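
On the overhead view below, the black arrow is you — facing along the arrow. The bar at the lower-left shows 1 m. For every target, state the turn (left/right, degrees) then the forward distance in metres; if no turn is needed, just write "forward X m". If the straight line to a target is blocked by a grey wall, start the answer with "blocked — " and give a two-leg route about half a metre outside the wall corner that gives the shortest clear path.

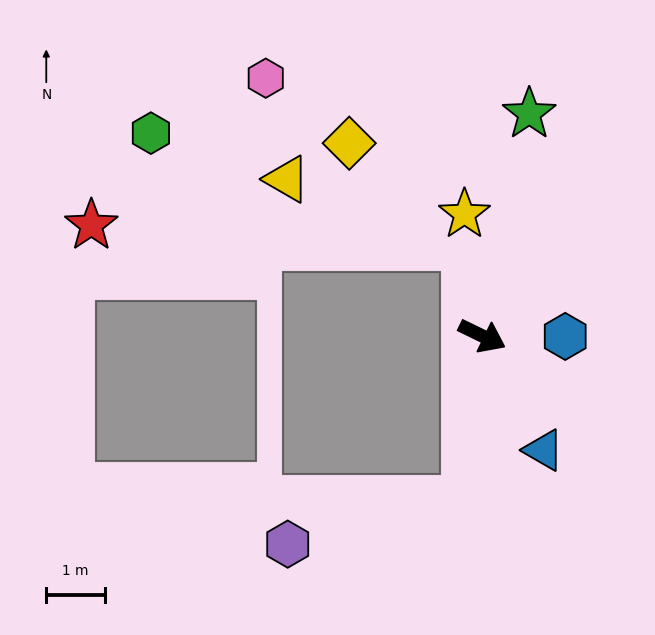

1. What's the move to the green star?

turn left 104°, forward 3.9 m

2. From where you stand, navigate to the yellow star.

turn left 124°, forward 2.1 m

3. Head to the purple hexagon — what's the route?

blocked — turn right 69°, forward 2.8 m, then turn right 71°, forward 3.1 m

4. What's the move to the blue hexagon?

turn left 26°, forward 1.4 m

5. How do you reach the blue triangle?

turn right 36°, forward 2.2 m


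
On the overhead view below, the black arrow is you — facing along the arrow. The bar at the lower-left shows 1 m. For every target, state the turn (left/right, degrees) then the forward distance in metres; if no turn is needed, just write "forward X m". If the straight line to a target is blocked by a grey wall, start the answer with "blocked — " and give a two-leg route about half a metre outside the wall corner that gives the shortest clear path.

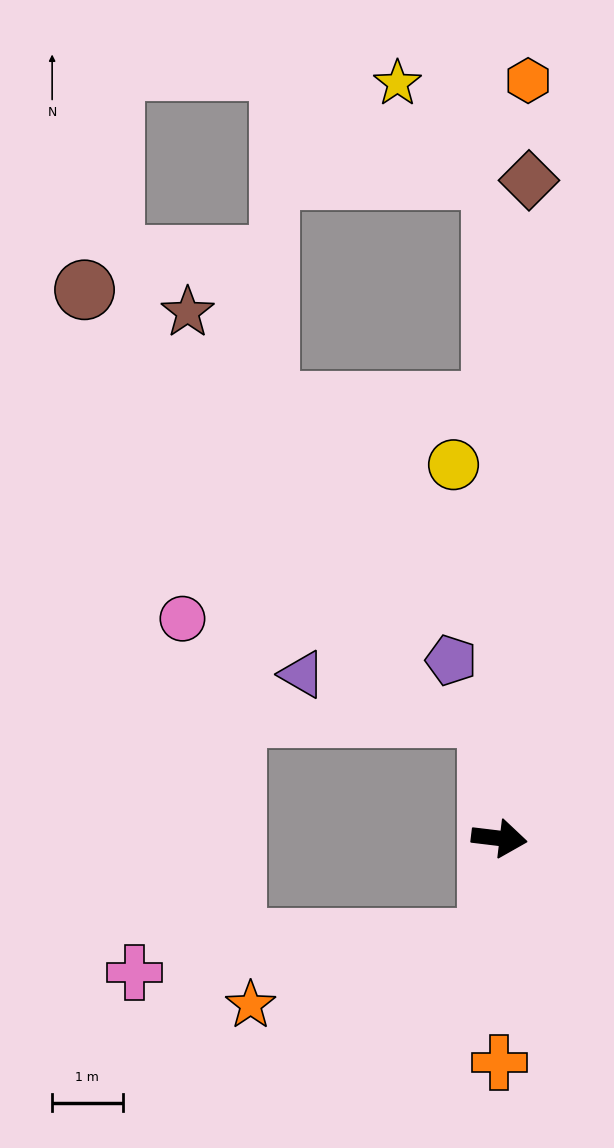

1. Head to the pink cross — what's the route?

blocked — turn right 90°, forward 1.4 m, then turn right 78°, forward 5.0 m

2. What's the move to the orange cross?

turn right 83°, forward 3.2 m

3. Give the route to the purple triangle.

blocked — turn left 103°, forward 1.7 m, then turn left 71°, forward 2.7 m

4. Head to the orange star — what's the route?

blocked — turn right 90°, forward 1.4 m, then turn right 67°, forward 3.5 m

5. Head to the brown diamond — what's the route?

turn left 94°, forward 9.4 m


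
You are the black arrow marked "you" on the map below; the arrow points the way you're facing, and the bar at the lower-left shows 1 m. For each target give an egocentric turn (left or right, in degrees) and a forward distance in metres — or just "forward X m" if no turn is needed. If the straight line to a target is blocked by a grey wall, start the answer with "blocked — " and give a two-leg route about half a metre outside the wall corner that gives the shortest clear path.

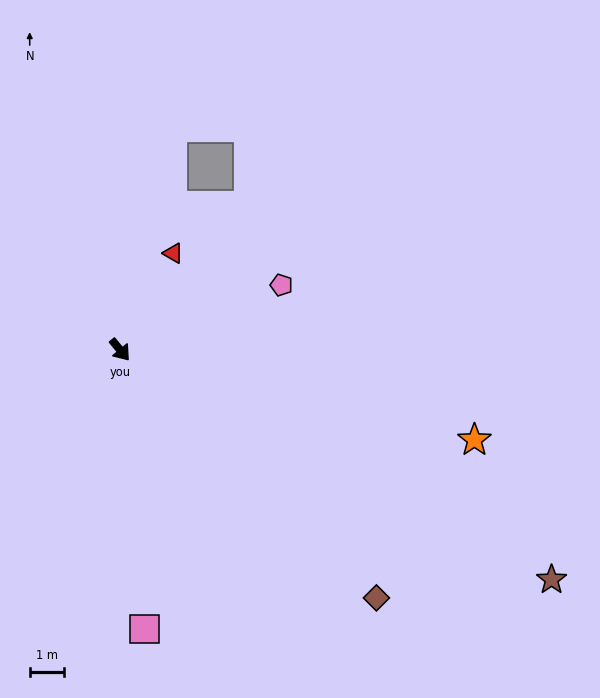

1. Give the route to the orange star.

turn left 36°, forward 10.7 m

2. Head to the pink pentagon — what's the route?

turn left 72°, forward 5.1 m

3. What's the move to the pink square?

turn right 35°, forward 8.2 m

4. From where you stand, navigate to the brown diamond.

turn left 6°, forward 10.4 m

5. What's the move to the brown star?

turn left 22°, forward 14.3 m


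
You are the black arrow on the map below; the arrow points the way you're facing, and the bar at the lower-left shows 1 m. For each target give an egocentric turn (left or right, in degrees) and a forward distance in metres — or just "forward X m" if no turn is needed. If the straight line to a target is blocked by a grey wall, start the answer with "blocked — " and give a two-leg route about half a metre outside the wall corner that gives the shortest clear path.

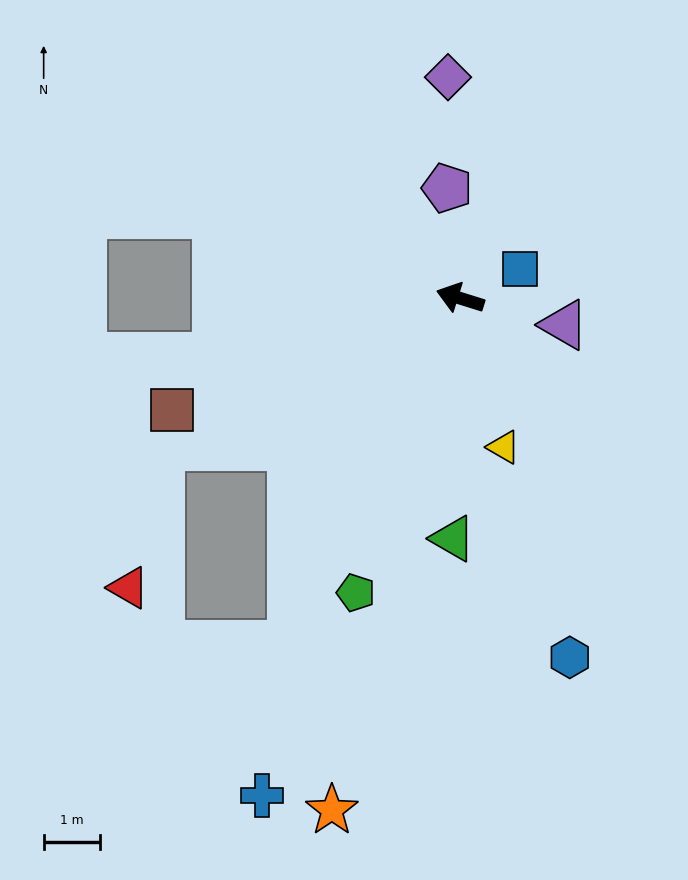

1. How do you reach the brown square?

turn left 39°, forward 5.5 m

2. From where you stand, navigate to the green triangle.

turn left 106°, forward 4.3 m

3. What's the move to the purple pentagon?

turn right 66°, forward 2.0 m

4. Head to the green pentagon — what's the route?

turn left 88°, forward 5.5 m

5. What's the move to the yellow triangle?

turn left 124°, forward 2.8 m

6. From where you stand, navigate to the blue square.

turn right 136°, forward 1.2 m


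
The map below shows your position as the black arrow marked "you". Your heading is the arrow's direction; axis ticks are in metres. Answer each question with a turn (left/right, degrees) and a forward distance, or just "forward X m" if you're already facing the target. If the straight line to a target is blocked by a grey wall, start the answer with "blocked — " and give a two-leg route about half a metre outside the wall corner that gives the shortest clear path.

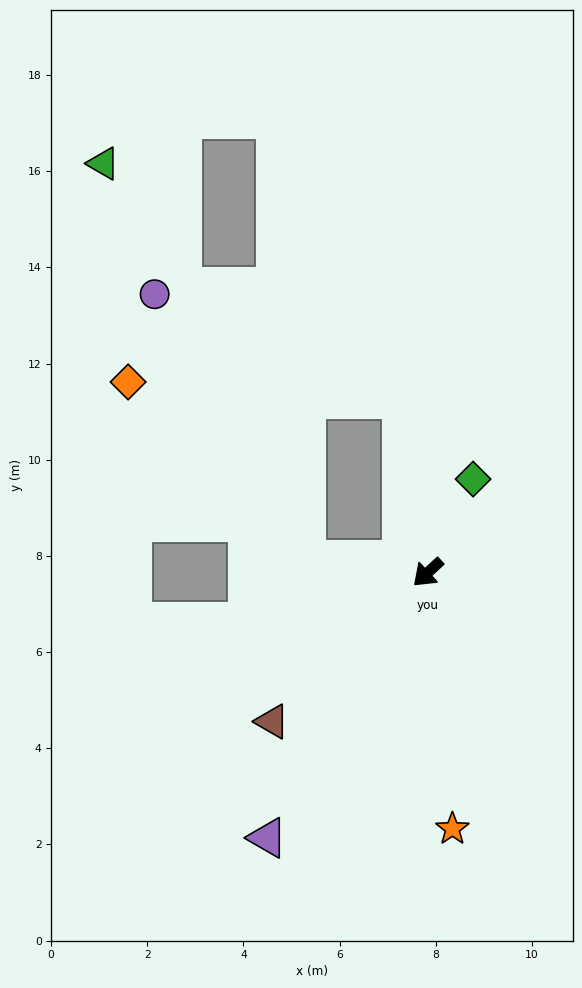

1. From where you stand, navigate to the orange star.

turn left 53°, forward 5.4 m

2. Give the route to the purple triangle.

turn left 16°, forward 6.4 m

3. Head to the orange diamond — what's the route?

blocked — turn right 48°, forward 2.6 m, then turn right 40°, forward 5.2 m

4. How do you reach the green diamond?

turn right 159°, forward 2.2 m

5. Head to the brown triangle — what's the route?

forward 4.5 m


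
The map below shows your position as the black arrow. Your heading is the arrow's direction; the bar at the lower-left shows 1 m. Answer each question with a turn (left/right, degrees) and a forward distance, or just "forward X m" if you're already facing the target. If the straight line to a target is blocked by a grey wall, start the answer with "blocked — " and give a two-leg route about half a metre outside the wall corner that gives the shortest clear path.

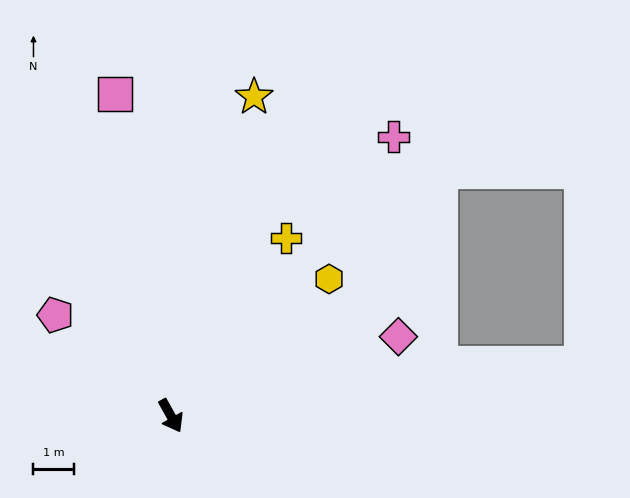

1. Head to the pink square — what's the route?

turn left 161°, forward 8.0 m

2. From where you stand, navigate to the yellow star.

turn left 136°, forward 8.1 m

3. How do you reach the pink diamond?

turn left 80°, forward 5.9 m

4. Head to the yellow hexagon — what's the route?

turn left 102°, forward 5.1 m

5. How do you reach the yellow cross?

turn left 118°, forward 5.2 m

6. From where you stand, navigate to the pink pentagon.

turn right 160°, forward 3.8 m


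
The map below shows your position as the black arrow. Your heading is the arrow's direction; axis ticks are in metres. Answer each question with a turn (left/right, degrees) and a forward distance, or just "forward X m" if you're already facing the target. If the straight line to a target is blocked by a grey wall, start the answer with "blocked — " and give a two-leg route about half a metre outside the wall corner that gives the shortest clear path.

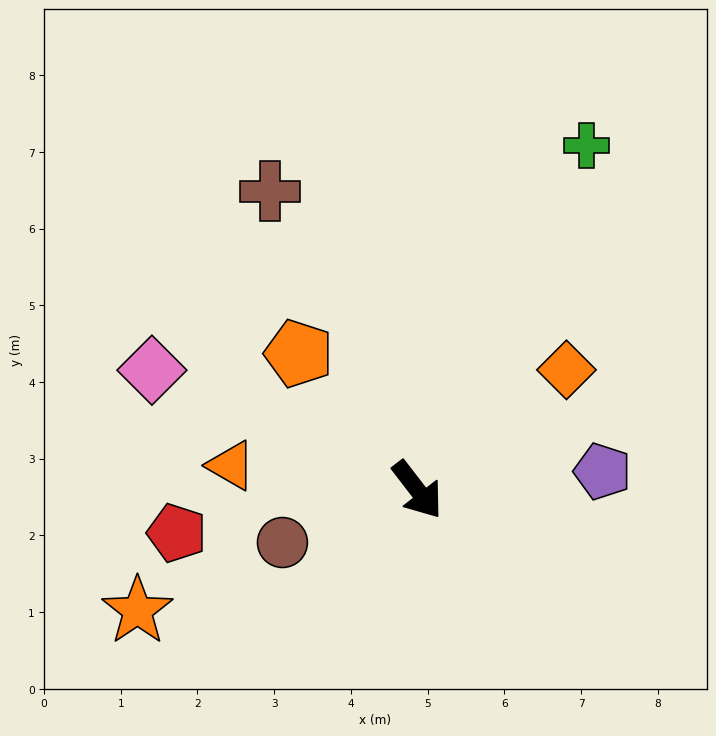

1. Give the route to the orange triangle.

turn right 135°, forward 2.5 m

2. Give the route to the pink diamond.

turn right 152°, forward 3.8 m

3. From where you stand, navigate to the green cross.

turn left 116°, forward 5.0 m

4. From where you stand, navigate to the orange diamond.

turn left 91°, forward 2.5 m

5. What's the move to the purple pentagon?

turn left 58°, forward 2.4 m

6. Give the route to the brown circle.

turn right 106°, forward 1.9 m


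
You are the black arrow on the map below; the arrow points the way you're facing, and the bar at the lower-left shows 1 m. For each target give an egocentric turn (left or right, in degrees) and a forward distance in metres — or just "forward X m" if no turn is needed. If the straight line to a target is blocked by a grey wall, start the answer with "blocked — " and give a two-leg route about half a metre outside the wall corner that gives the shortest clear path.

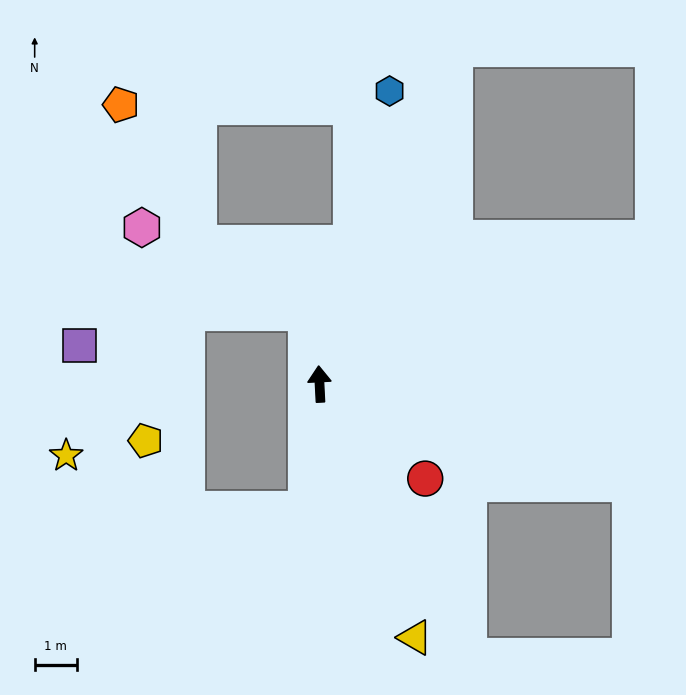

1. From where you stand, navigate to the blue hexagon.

turn right 16°, forward 7.2 m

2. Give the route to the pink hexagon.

blocked — turn left 8°, forward 1.7 m, then turn left 51°, forward 4.4 m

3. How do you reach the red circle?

turn right 135°, forward 3.4 m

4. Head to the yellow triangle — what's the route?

turn right 162°, forward 6.5 m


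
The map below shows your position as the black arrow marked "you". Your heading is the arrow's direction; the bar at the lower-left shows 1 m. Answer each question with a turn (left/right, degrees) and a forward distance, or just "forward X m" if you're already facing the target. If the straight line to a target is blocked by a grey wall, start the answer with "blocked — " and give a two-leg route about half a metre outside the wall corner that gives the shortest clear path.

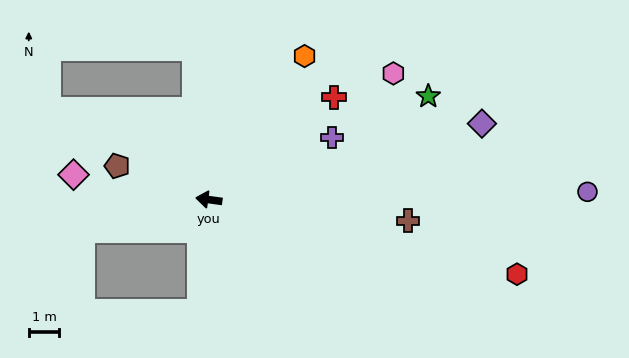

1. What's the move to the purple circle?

turn right 171°, forward 12.3 m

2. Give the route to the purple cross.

turn right 145°, forward 4.5 m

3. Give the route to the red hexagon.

turn left 174°, forward 10.3 m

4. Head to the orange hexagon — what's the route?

turn right 116°, forward 5.6 m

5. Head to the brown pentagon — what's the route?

turn right 12°, forward 3.2 m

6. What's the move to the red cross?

turn right 133°, forward 5.3 m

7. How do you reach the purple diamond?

turn right 157°, forward 9.2 m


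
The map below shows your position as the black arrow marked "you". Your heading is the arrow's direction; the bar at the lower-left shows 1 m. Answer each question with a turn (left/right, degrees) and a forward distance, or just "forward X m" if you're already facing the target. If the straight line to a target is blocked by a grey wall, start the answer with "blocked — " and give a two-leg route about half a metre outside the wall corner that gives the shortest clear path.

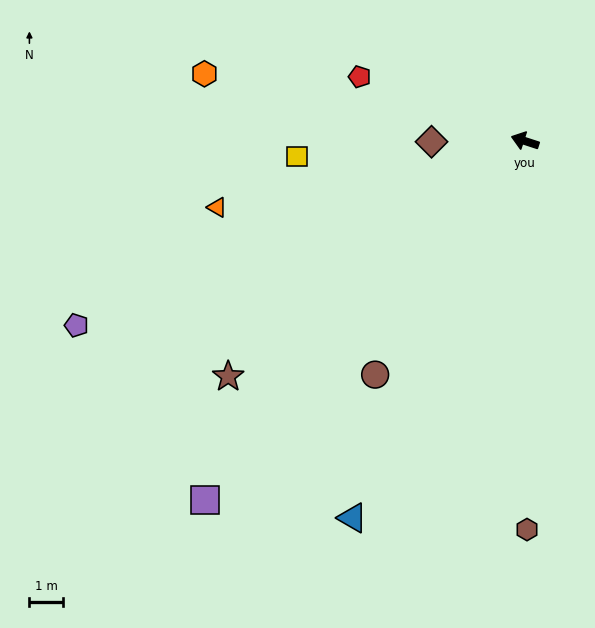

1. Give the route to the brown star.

turn left 56°, forward 11.4 m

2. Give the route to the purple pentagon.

turn left 40°, forward 14.6 m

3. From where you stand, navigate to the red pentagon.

turn right 3°, forward 5.3 m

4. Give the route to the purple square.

turn left 66°, forward 14.5 m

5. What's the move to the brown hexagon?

turn left 108°, forward 11.7 m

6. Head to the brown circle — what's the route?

turn left 75°, forward 8.4 m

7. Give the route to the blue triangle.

turn left 83°, forward 12.5 m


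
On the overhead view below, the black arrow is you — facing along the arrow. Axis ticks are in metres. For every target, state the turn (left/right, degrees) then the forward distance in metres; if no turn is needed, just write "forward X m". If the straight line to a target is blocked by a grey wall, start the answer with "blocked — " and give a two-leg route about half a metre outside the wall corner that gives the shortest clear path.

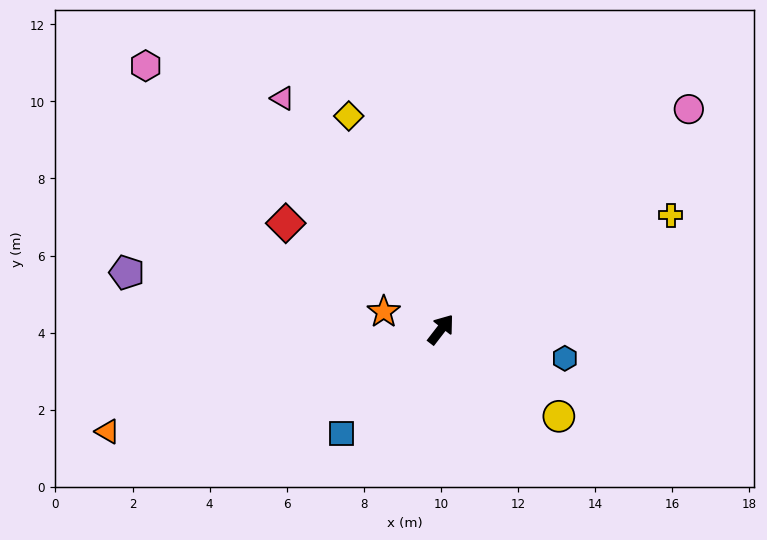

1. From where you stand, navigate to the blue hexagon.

turn right 65°, forward 3.3 m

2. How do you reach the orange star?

turn left 111°, forward 1.6 m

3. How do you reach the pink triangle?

turn left 72°, forward 7.3 m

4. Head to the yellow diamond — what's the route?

turn left 61°, forward 6.0 m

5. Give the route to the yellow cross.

turn right 26°, forward 6.7 m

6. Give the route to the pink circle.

turn right 11°, forward 8.6 m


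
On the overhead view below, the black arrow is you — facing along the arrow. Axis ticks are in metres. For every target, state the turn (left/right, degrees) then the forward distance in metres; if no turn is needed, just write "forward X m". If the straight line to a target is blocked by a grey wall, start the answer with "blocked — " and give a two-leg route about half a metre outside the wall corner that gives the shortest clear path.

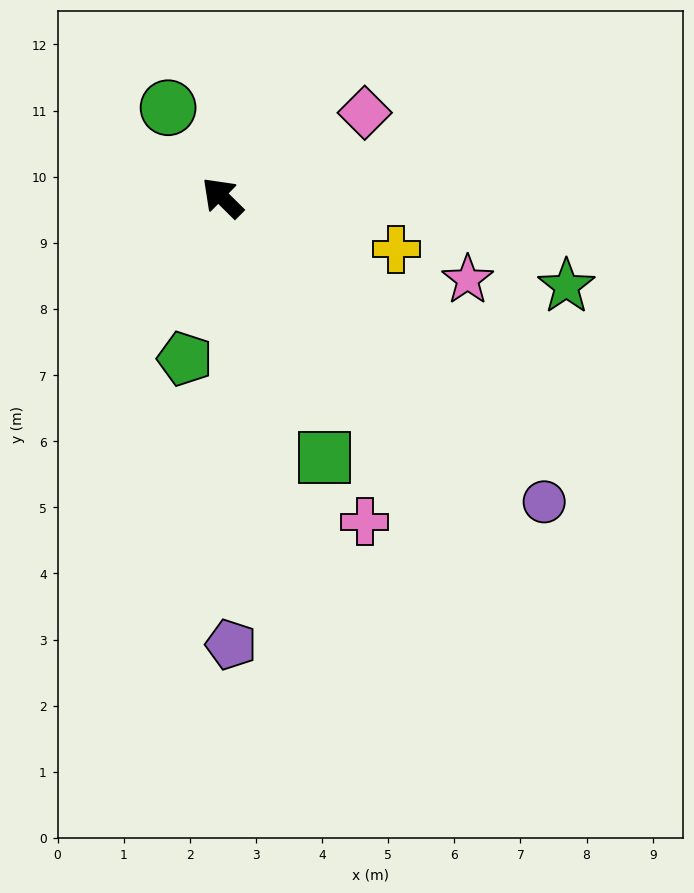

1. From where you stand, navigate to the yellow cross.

turn right 152°, forward 2.7 m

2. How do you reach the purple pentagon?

turn left 136°, forward 6.8 m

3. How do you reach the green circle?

turn right 14°, forward 1.6 m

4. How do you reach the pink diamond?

turn right 105°, forward 2.5 m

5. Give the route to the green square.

turn left 156°, forward 4.2 m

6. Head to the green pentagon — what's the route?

turn left 122°, forward 2.5 m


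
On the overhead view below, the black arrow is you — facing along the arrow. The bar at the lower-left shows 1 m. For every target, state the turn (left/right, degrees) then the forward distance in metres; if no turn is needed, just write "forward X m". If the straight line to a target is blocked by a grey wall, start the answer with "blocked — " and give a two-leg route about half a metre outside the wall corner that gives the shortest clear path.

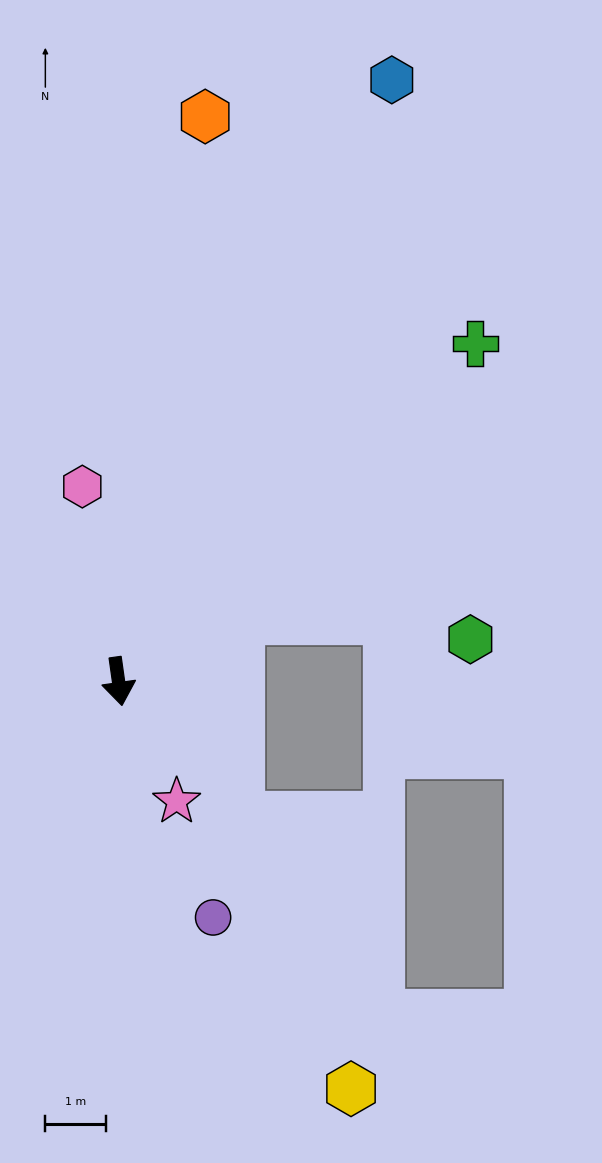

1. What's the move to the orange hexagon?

turn left 163°, forward 9.4 m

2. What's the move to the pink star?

turn left 18°, forward 2.2 m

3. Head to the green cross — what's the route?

turn left 125°, forward 8.1 m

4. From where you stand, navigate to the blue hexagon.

turn left 148°, forward 10.9 m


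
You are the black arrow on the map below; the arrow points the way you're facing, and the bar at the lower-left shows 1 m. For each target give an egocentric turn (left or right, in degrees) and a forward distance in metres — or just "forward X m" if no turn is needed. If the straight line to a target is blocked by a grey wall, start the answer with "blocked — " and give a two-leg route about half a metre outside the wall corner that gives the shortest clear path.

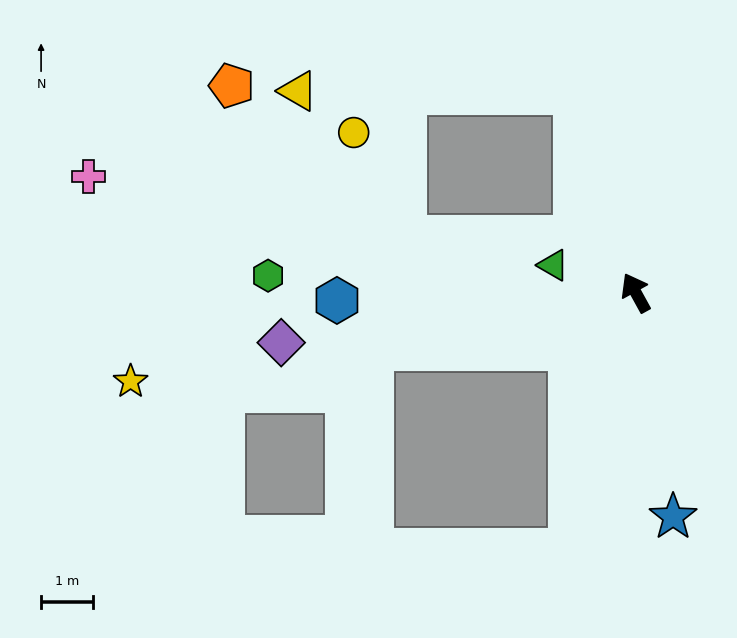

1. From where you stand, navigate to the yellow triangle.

blocked — turn right 12°, forward 4.1 m, then turn left 73°, forward 5.4 m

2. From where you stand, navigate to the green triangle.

turn left 43°, forward 1.7 m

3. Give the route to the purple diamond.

turn left 69°, forward 6.9 m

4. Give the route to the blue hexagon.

turn left 63°, forward 5.8 m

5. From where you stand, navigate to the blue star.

turn left 161°, forward 4.4 m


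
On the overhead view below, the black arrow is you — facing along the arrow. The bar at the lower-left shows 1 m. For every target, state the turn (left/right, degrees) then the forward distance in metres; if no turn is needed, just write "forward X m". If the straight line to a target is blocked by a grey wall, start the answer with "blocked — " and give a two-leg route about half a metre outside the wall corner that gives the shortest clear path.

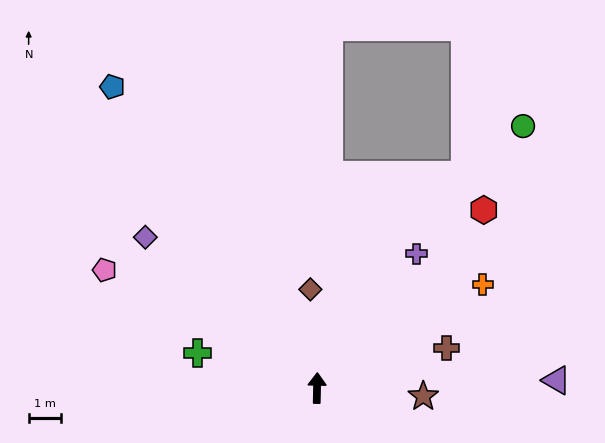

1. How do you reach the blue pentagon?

turn left 35°, forward 11.2 m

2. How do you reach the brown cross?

turn right 71°, forward 4.2 m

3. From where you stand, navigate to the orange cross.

turn right 57°, forward 6.0 m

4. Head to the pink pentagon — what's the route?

turn left 62°, forward 7.5 m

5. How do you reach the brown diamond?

turn left 5°, forward 3.0 m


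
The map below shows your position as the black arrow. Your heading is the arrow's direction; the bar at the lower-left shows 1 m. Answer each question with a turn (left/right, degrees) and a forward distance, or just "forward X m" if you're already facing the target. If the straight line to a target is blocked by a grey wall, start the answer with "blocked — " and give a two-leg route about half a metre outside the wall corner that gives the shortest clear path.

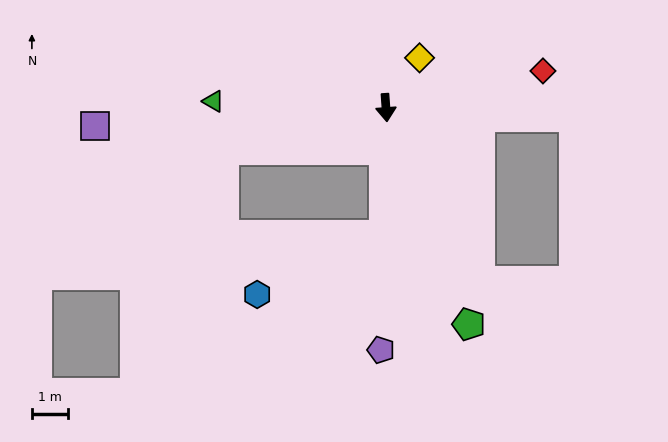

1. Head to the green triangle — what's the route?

turn right 96°, forward 4.7 m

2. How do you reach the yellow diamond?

turn left 142°, forward 1.6 m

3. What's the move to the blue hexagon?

blocked — turn right 5°, forward 3.5 m, then turn right 64°, forward 3.8 m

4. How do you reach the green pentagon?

turn left 17°, forward 6.3 m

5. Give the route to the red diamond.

turn left 99°, forward 4.4 m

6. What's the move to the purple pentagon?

turn right 5°, forward 6.6 m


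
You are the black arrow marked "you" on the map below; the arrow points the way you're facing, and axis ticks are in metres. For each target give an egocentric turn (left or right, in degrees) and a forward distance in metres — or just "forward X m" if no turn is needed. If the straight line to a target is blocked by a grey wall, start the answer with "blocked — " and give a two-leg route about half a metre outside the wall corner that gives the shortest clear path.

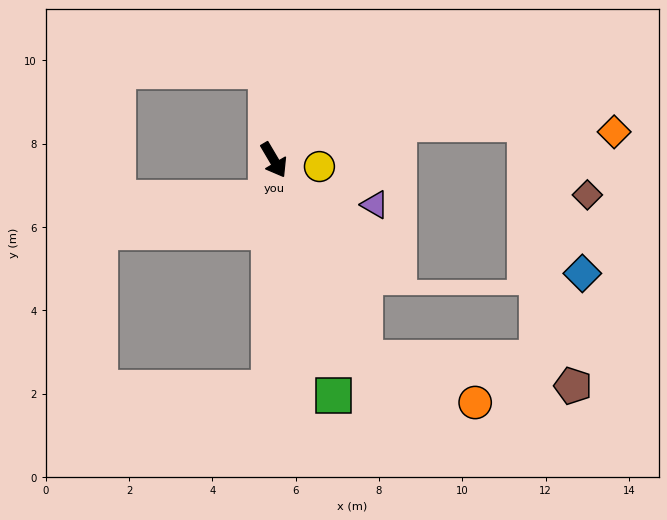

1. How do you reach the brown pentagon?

blocked — turn right 6°, forward 5.2 m, then turn left 58°, forward 5.0 m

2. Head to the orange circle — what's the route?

blocked — turn right 6°, forward 5.2 m, then turn left 43°, forward 2.8 m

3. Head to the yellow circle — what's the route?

turn left 51°, forward 1.1 m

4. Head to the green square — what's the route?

turn right 16°, forward 5.8 m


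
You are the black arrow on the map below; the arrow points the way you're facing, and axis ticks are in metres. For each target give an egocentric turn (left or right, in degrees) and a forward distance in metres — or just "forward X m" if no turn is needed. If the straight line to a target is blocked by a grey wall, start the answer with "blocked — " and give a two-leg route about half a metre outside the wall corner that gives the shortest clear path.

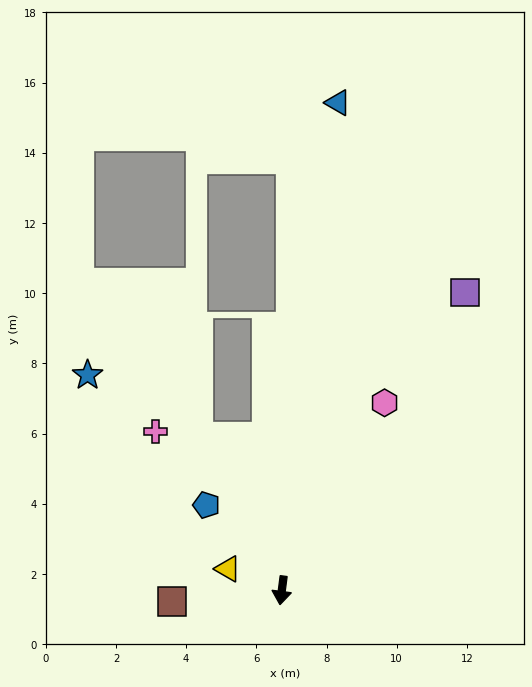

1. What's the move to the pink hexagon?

turn left 159°, forward 6.1 m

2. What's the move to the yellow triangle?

turn right 104°, forward 1.7 m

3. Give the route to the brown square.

turn right 77°, forward 3.2 m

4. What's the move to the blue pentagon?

turn right 131°, forward 3.2 m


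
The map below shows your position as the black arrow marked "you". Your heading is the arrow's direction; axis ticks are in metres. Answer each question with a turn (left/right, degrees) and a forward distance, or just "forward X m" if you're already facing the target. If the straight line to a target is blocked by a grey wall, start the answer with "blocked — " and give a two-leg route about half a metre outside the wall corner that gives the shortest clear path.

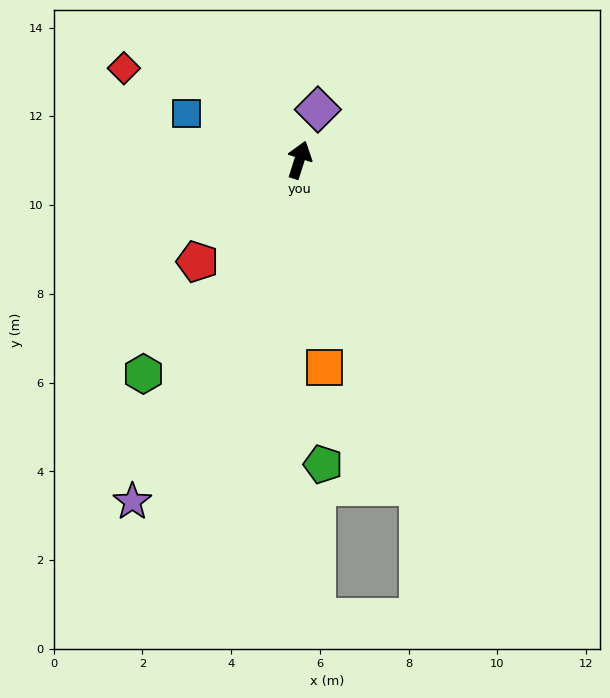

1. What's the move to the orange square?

turn right 155°, forward 4.7 m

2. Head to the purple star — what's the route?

turn left 172°, forward 8.6 m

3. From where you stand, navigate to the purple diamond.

turn right 2°, forward 1.2 m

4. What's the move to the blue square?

turn left 85°, forward 2.7 m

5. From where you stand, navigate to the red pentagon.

turn left 153°, forward 3.2 m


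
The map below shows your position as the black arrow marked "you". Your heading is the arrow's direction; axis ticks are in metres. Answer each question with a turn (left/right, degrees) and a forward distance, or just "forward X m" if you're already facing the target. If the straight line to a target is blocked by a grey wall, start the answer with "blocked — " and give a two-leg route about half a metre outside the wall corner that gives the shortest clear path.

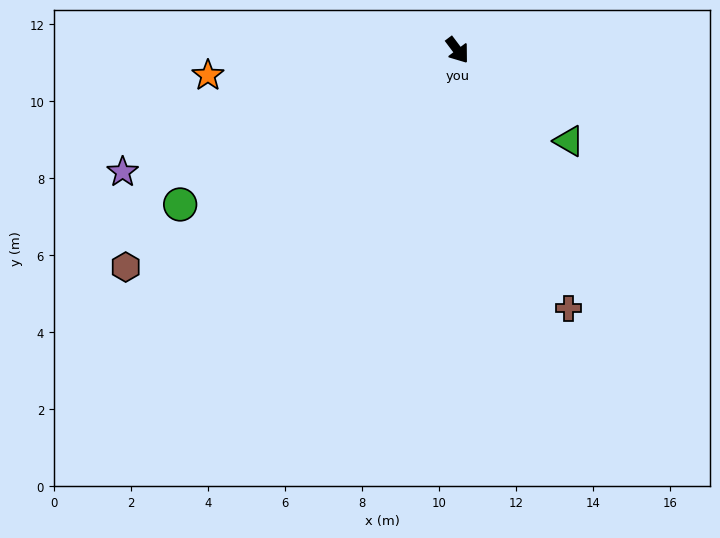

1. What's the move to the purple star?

turn right 107°, forward 9.3 m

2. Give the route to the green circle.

turn right 98°, forward 8.2 m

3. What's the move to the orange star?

turn right 121°, forward 6.5 m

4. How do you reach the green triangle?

turn left 14°, forward 3.7 m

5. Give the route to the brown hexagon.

turn right 94°, forward 10.3 m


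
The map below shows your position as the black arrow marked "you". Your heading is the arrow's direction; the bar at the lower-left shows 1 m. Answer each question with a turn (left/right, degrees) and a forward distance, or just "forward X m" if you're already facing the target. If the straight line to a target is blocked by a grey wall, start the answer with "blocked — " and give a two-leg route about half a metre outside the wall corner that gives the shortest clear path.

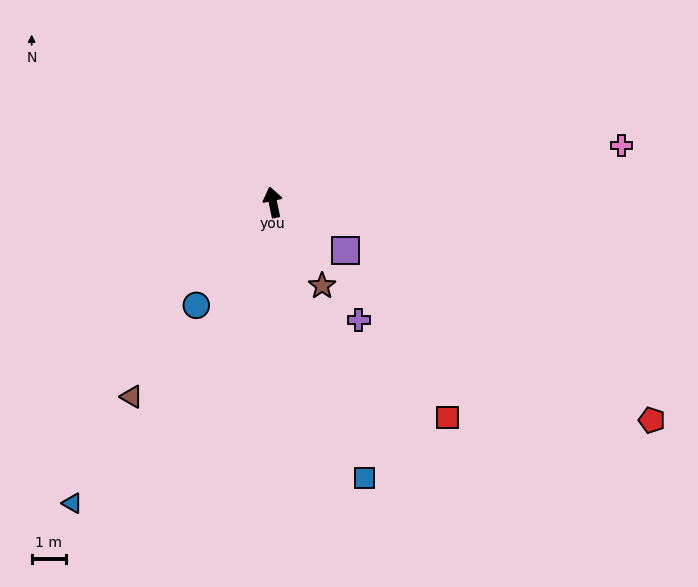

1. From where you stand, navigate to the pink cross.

turn right 93°, forward 10.3 m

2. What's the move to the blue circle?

turn left 132°, forward 3.8 m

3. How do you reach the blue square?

turn right 173°, forward 8.5 m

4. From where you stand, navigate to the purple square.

turn right 135°, forward 2.6 m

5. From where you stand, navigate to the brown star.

turn right 161°, forward 2.8 m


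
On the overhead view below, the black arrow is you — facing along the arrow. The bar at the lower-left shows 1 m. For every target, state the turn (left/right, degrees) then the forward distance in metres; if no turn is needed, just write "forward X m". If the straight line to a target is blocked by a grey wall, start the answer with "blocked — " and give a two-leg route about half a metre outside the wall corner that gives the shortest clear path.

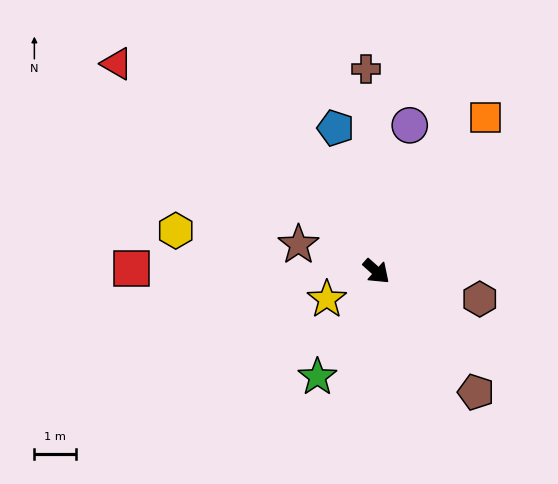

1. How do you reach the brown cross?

turn left 135°, forward 4.8 m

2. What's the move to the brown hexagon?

turn left 27°, forward 2.5 m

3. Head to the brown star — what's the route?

turn right 157°, forward 2.0 m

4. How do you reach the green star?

turn right 77°, forward 2.9 m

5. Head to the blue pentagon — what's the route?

turn left 148°, forward 3.5 m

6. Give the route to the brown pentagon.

turn right 9°, forward 3.7 m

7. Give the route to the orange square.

turn left 97°, forward 4.5 m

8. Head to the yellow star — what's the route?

turn right 109°, forward 1.4 m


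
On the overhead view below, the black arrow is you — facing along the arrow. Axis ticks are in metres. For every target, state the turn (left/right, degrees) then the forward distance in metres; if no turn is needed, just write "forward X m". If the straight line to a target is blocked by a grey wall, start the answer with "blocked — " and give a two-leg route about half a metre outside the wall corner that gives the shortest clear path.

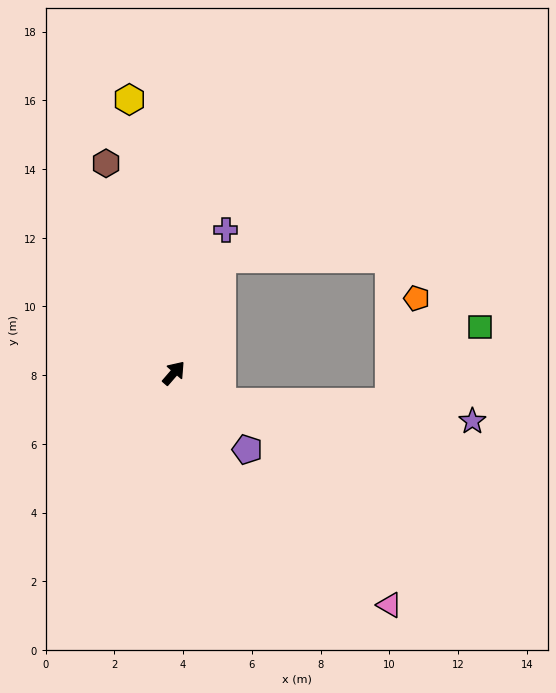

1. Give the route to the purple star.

blocked — turn right 81°, forward 1.6 m, then turn left 28°, forward 7.3 m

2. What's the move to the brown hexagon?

turn left 59°, forward 6.4 m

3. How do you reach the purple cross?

turn left 21°, forward 4.4 m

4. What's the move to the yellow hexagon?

turn left 50°, forward 8.1 m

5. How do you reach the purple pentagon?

turn right 95°, forward 3.1 m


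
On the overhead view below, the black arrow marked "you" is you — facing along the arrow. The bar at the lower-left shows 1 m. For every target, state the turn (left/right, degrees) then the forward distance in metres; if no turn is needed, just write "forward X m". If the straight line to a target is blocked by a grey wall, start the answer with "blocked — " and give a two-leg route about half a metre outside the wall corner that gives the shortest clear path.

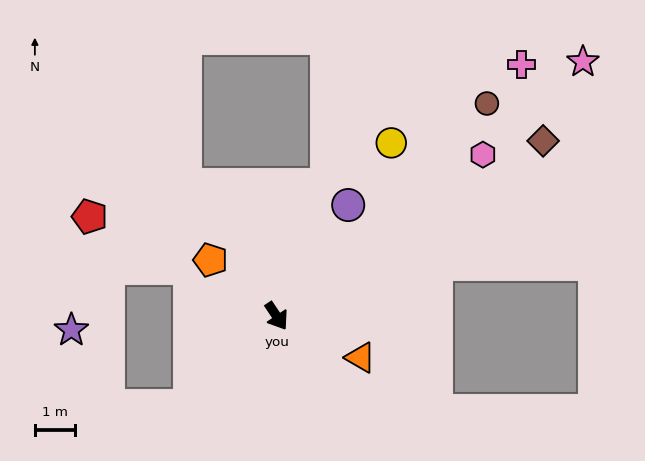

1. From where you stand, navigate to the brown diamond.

turn left 90°, forward 7.9 m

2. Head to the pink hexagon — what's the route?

turn left 94°, forward 6.5 m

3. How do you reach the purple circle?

turn left 113°, forward 3.3 m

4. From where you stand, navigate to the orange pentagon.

turn right 164°, forward 2.2 m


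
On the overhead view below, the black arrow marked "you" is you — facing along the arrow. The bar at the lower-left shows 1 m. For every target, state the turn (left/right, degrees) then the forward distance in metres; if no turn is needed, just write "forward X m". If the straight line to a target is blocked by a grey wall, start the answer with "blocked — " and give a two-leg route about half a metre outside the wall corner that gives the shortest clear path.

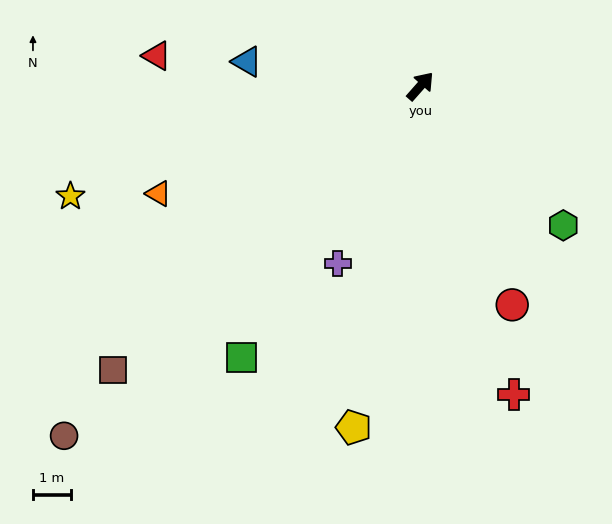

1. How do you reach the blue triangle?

turn left 123°, forward 4.7 m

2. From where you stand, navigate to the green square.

turn right 172°, forward 8.6 m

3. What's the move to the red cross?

turn right 122°, forward 8.6 m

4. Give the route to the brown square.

turn left 174°, forward 11.1 m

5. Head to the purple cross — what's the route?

turn right 164°, forward 5.2 m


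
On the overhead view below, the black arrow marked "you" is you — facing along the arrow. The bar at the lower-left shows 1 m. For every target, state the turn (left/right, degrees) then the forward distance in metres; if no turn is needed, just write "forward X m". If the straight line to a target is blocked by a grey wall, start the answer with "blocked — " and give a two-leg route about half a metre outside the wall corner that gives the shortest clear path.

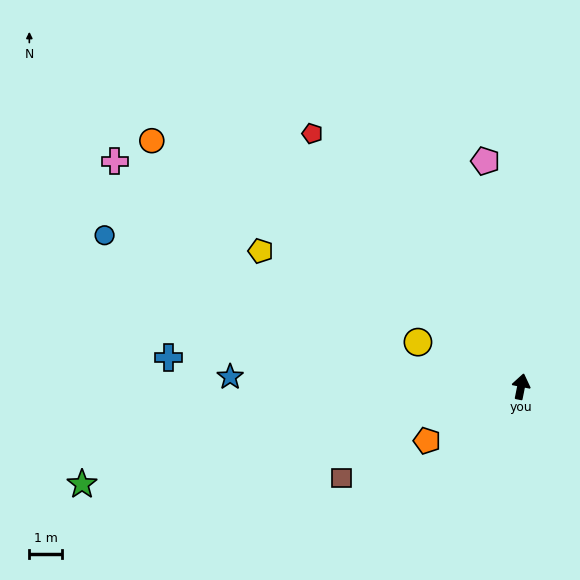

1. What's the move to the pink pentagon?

turn left 20°, forward 7.1 m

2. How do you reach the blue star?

turn left 99°, forward 9.0 m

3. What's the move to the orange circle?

turn left 68°, forward 13.7 m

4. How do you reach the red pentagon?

turn left 51°, forward 10.1 m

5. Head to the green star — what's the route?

turn left 114°, forward 13.9 m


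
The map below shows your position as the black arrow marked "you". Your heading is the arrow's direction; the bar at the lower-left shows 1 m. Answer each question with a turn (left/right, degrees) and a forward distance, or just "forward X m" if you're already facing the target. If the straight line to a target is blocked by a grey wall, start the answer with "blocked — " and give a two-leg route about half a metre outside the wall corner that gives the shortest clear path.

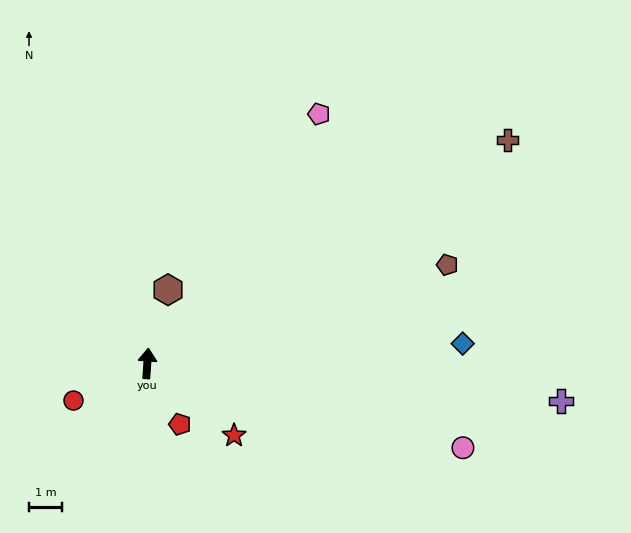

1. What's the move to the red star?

turn right 126°, forward 3.4 m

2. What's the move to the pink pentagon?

turn right 31°, forward 9.1 m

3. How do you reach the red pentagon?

turn right 148°, forward 2.1 m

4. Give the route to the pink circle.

turn right 101°, forward 9.8 m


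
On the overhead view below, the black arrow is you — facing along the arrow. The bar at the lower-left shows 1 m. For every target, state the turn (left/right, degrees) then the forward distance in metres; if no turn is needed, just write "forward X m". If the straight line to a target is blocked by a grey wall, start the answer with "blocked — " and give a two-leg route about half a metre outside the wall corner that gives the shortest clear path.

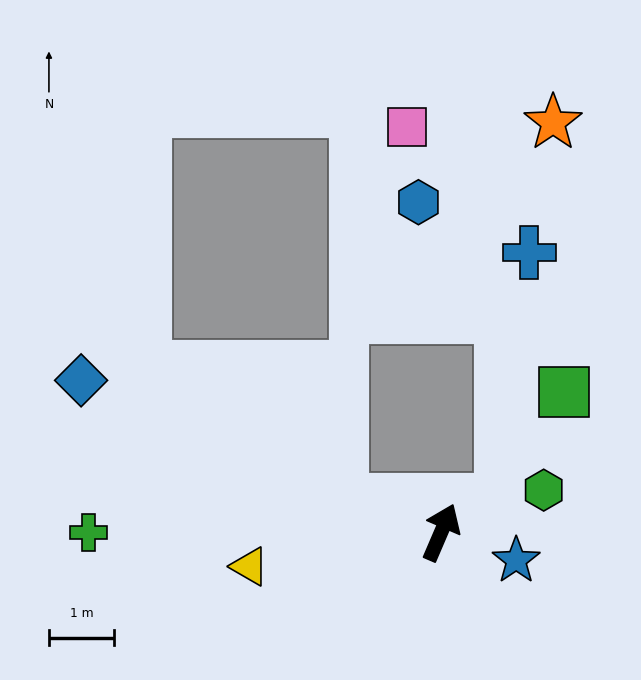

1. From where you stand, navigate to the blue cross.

blocked — turn right 40°, forward 1.1 m, then turn left 57°, forward 3.8 m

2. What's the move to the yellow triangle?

turn left 123°, forward 3.0 m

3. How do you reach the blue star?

turn right 87°, forward 1.2 m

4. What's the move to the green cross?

turn left 113°, forward 5.4 m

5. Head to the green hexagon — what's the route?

turn right 44°, forward 1.7 m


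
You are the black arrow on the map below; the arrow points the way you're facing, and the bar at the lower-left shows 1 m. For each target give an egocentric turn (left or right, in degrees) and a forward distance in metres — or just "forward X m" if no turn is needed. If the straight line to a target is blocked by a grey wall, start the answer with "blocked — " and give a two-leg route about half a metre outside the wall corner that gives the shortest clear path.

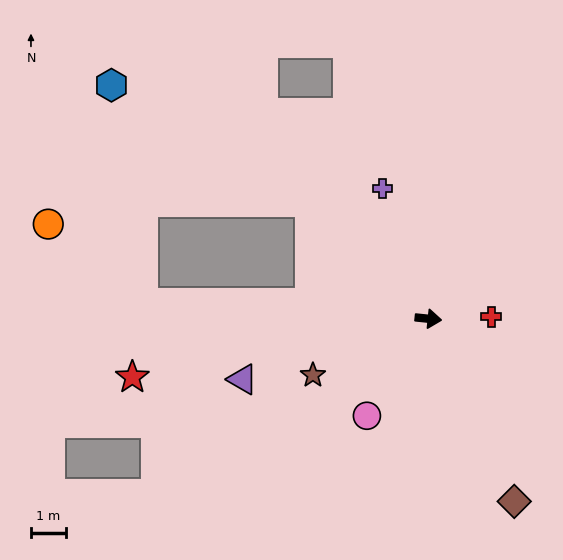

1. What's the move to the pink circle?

turn right 116°, forward 3.3 m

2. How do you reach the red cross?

turn left 8°, forward 1.8 m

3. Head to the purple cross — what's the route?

turn left 115°, forward 4.0 m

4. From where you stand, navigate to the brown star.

turn right 148°, forward 3.7 m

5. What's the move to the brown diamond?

turn right 59°, forward 5.8 m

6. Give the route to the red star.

turn right 163°, forward 8.7 m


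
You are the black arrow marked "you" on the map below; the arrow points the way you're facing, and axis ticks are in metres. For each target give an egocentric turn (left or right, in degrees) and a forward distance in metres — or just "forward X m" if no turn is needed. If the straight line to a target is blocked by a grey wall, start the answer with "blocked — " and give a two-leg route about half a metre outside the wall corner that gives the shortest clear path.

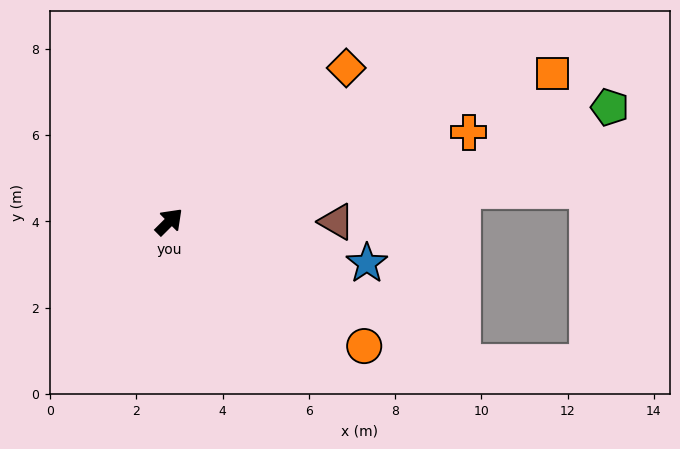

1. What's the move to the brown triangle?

turn right 45°, forward 3.9 m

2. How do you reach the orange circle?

turn right 77°, forward 5.4 m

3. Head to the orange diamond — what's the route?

turn right 4°, forward 5.4 m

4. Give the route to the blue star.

turn right 57°, forward 4.7 m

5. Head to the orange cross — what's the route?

turn right 28°, forward 7.2 m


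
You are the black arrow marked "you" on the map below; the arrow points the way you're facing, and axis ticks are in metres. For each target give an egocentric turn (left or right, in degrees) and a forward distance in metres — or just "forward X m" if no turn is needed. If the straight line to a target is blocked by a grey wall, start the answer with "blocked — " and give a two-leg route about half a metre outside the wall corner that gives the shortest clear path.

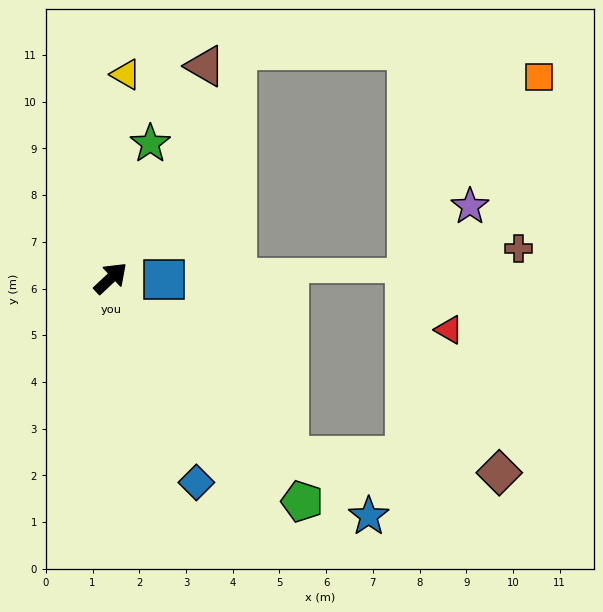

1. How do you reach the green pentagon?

turn right 93°, forward 6.3 m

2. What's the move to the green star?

turn left 30°, forward 3.0 m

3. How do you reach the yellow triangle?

turn left 43°, forward 4.4 m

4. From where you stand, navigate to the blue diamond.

turn right 110°, forward 4.7 m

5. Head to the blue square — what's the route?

turn right 45°, forward 1.1 m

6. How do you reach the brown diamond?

blocked — turn right 88°, forward 5.4 m, then turn left 40°, forward 4.5 m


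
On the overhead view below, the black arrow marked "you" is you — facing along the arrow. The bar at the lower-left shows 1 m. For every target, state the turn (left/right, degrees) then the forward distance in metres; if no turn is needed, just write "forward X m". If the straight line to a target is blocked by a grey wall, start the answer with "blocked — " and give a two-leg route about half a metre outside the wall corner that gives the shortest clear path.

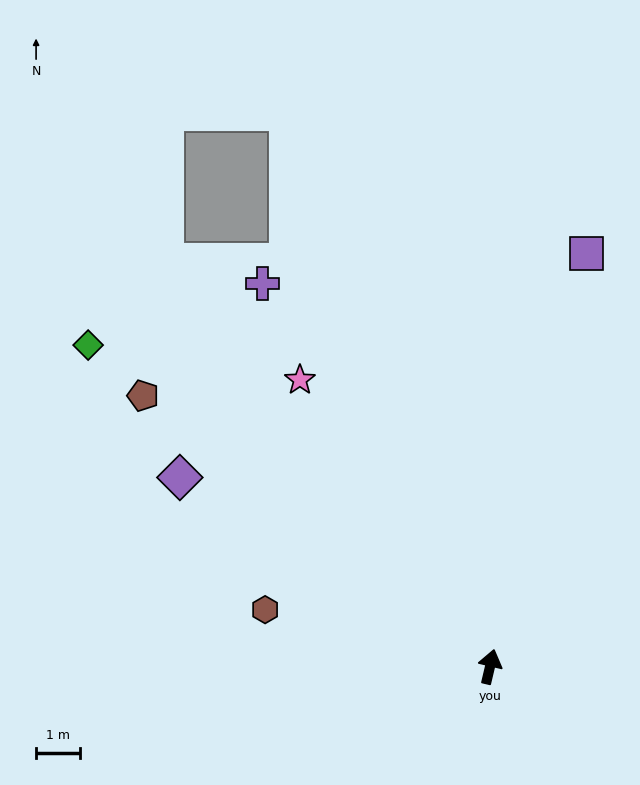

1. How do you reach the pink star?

turn left 47°, forward 7.9 m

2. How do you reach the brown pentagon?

turn left 65°, forward 10.1 m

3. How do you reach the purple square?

forward 9.8 m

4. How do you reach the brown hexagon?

turn left 89°, forward 5.3 m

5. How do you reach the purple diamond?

turn left 72°, forward 8.4 m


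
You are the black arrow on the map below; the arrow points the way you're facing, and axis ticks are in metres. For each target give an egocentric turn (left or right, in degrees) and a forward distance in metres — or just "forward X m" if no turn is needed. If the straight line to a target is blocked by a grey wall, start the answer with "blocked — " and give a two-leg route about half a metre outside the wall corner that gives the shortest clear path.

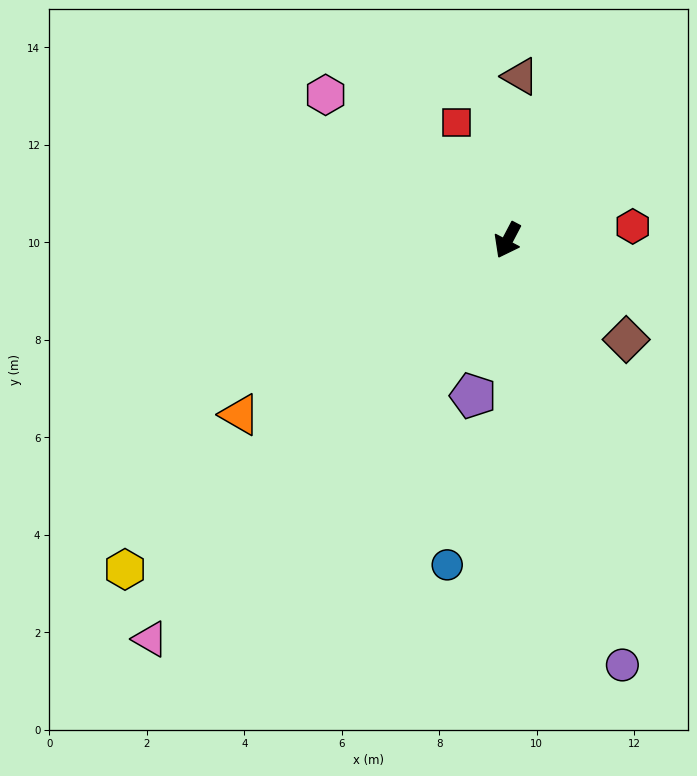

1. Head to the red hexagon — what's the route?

turn left 124°, forward 2.6 m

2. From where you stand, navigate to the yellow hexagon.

turn right 22°, forward 10.4 m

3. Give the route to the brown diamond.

turn left 78°, forward 3.2 m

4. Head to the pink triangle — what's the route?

turn right 14°, forward 11.0 m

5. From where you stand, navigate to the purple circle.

turn left 43°, forward 9.0 m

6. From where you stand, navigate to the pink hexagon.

turn right 101°, forward 4.8 m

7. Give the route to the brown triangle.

turn right 157°, forward 3.4 m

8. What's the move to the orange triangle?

turn right 29°, forward 6.6 m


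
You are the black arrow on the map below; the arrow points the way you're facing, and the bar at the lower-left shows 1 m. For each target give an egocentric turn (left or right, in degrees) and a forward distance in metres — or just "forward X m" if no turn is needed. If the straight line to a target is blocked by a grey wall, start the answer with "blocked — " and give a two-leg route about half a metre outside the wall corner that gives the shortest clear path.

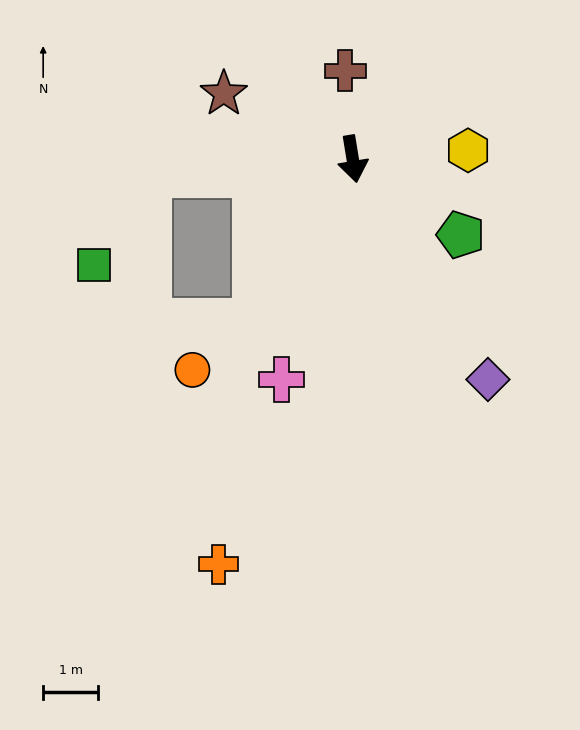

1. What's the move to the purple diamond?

turn left 22°, forward 4.7 m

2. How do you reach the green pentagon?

turn left 46°, forward 2.4 m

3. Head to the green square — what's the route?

blocked — turn right 95°, forward 3.7 m, then turn left 55°, forward 1.9 m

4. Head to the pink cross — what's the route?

turn right 27°, forward 4.2 m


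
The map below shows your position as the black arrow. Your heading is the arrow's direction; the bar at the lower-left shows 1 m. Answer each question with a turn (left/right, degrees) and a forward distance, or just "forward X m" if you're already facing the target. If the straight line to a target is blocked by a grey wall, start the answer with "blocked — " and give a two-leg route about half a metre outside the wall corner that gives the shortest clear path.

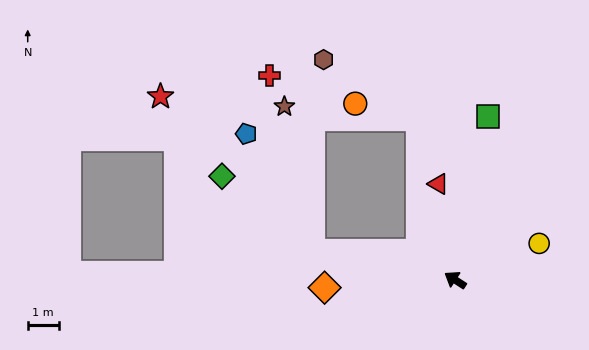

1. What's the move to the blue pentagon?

blocked — turn left 22°, forward 4.7 m, then turn right 50°, forward 4.3 m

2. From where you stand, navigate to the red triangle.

turn right 47°, forward 3.1 m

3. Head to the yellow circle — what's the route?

turn right 124°, forward 2.9 m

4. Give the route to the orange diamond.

turn left 36°, forward 4.2 m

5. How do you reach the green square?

turn right 69°, forward 5.4 m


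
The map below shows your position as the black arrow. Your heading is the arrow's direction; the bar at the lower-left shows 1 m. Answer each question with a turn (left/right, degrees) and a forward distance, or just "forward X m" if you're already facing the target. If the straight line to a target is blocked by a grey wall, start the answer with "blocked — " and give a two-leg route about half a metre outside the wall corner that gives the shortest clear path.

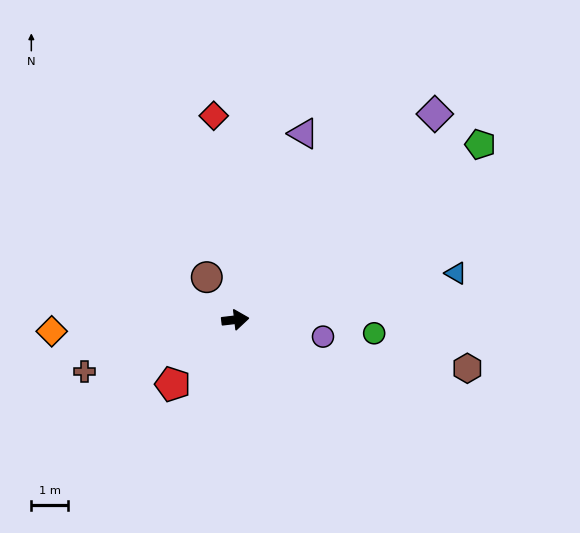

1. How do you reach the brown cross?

turn right 168°, forward 4.3 m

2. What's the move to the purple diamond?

turn left 39°, forward 7.8 m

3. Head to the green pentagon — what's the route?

turn left 29°, forward 8.2 m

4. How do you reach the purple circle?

turn right 18°, forward 2.4 m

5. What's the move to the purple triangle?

turn left 63°, forward 5.4 m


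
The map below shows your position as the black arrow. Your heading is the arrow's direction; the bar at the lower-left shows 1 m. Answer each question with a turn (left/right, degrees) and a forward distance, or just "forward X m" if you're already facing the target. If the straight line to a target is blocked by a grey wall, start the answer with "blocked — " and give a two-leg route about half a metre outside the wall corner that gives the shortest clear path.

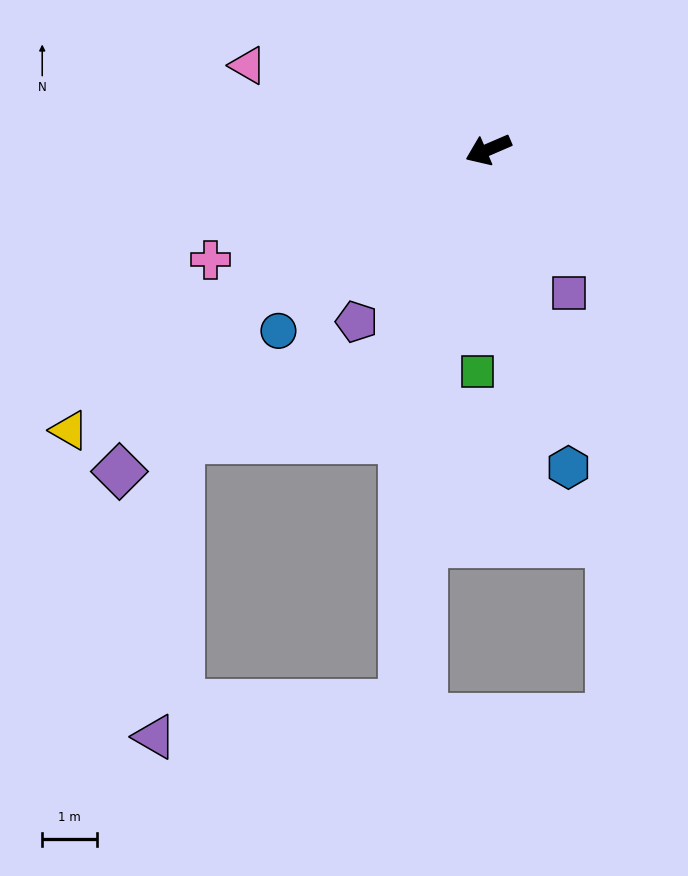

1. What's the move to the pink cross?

forward 5.5 m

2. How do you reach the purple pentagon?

turn left 29°, forward 4.0 m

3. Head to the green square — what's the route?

turn left 64°, forward 4.1 m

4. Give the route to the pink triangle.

turn right 43°, forward 4.7 m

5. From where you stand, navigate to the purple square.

turn left 96°, forward 3.0 m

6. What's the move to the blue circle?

turn left 17°, forward 5.1 m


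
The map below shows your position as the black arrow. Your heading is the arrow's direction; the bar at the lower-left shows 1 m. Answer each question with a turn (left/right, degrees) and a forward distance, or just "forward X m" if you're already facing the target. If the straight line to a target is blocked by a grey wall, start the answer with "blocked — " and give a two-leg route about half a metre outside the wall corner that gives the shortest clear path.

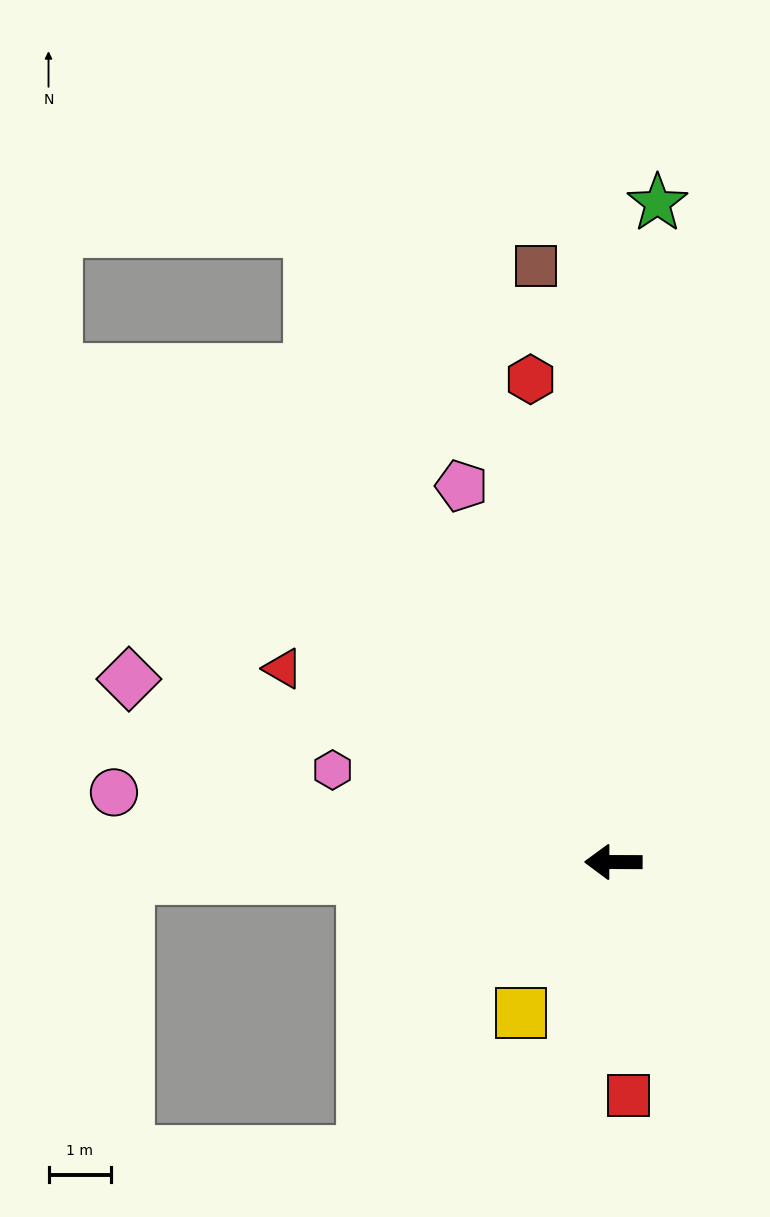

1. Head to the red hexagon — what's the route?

turn right 80°, forward 7.9 m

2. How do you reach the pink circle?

turn right 8°, forward 8.1 m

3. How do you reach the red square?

turn left 94°, forward 3.8 m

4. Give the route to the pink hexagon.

turn right 18°, forward 4.8 m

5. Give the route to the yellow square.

turn left 59°, forward 2.8 m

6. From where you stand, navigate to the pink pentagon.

turn right 68°, forward 6.5 m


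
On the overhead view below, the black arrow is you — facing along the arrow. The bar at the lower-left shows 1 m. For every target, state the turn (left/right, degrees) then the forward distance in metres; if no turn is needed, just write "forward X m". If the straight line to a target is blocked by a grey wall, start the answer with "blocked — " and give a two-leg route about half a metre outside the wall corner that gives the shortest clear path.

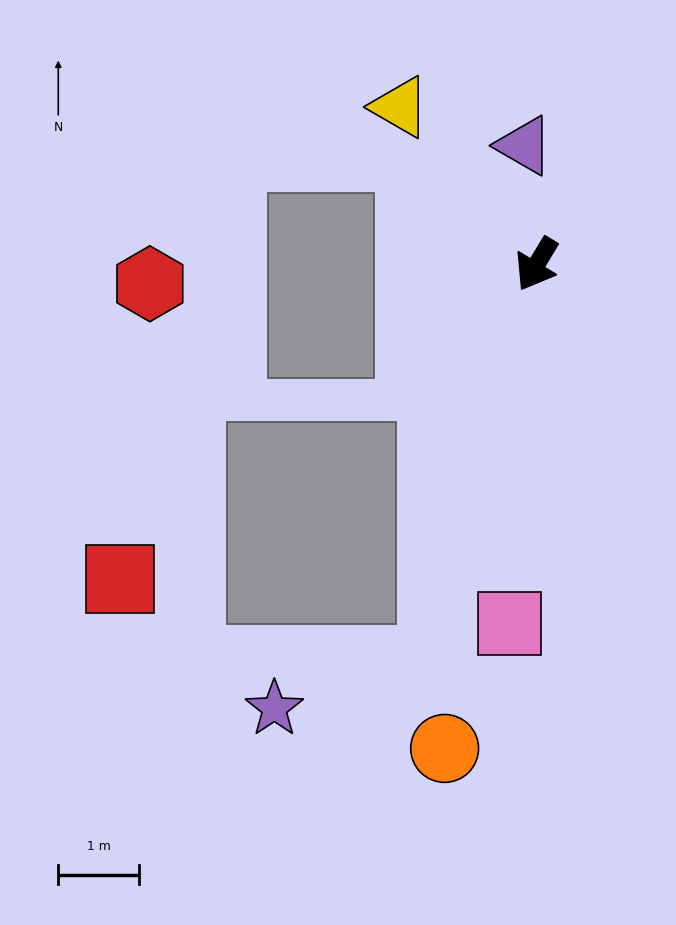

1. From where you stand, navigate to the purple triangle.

turn right 143°, forward 1.5 m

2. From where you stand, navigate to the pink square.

turn left 27°, forward 4.5 m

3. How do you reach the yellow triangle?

turn right 108°, forward 2.6 m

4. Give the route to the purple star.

blocked — turn left 16°, forward 5.1 m, then turn right 58°, forward 2.1 m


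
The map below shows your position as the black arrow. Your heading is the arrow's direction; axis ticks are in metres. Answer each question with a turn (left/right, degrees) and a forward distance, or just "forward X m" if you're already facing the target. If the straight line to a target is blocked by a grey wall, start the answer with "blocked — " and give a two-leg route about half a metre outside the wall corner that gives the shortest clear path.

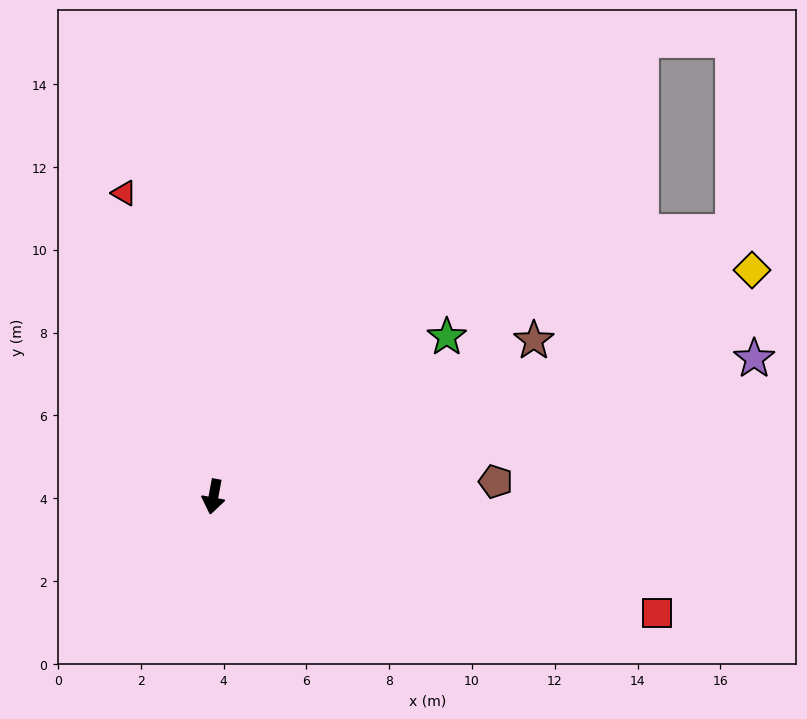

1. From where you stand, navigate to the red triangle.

turn right 153°, forward 7.6 m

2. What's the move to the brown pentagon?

turn left 104°, forward 6.8 m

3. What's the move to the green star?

turn left 135°, forward 6.8 m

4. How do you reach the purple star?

turn left 115°, forward 13.5 m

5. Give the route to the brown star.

turn left 127°, forward 8.6 m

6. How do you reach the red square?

turn left 86°, forward 11.1 m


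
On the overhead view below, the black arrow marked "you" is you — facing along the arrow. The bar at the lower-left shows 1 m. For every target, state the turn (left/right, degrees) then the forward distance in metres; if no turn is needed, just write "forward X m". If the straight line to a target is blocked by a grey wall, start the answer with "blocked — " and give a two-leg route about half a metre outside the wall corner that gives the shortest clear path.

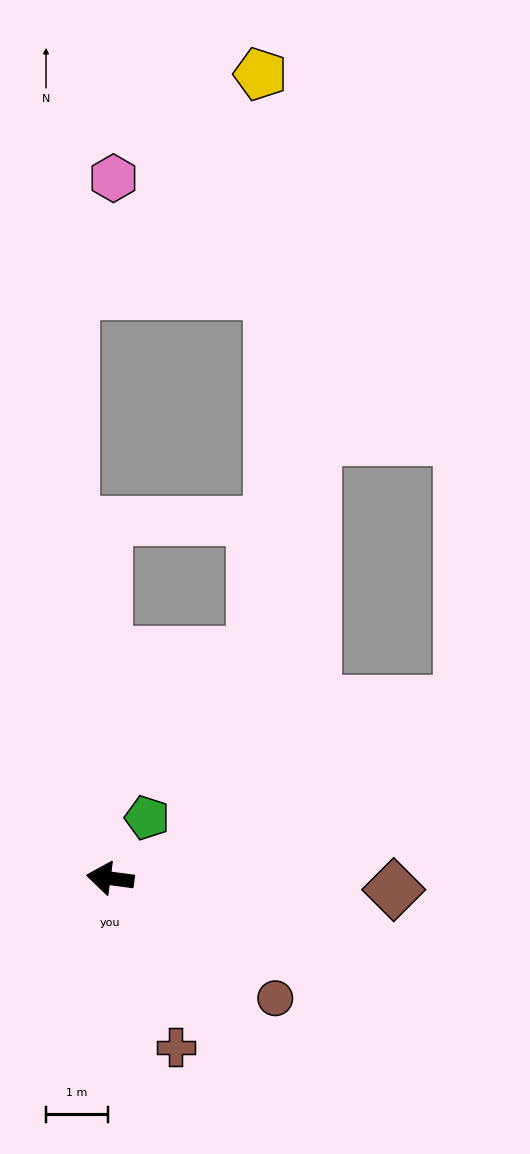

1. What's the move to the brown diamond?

turn right 175°, forward 4.6 m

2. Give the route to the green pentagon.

turn right 114°, forward 1.1 m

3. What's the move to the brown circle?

turn left 152°, forward 3.3 m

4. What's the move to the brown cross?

turn left 119°, forward 2.9 m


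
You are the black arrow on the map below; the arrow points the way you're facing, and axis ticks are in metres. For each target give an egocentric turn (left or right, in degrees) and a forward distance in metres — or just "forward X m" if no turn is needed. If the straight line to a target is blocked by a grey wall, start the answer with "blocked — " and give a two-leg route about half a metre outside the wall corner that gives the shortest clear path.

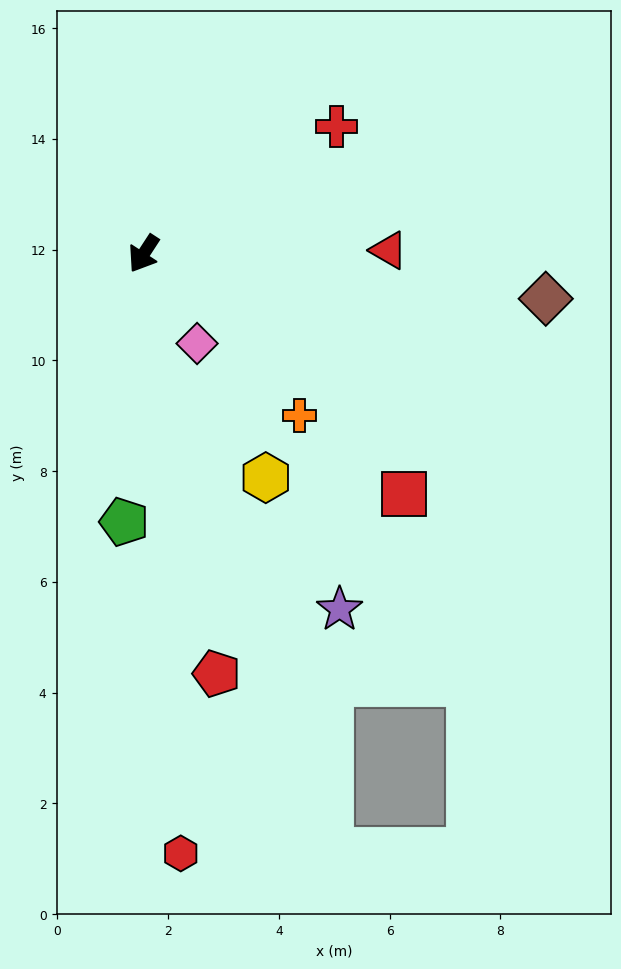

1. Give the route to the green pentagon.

turn left 29°, forward 4.9 m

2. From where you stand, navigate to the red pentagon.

turn left 43°, forward 7.7 m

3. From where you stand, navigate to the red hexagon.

turn left 37°, forward 10.8 m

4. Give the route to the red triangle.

turn left 124°, forward 4.4 m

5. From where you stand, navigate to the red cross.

turn left 156°, forward 4.2 m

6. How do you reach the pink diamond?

turn left 64°, forward 1.9 m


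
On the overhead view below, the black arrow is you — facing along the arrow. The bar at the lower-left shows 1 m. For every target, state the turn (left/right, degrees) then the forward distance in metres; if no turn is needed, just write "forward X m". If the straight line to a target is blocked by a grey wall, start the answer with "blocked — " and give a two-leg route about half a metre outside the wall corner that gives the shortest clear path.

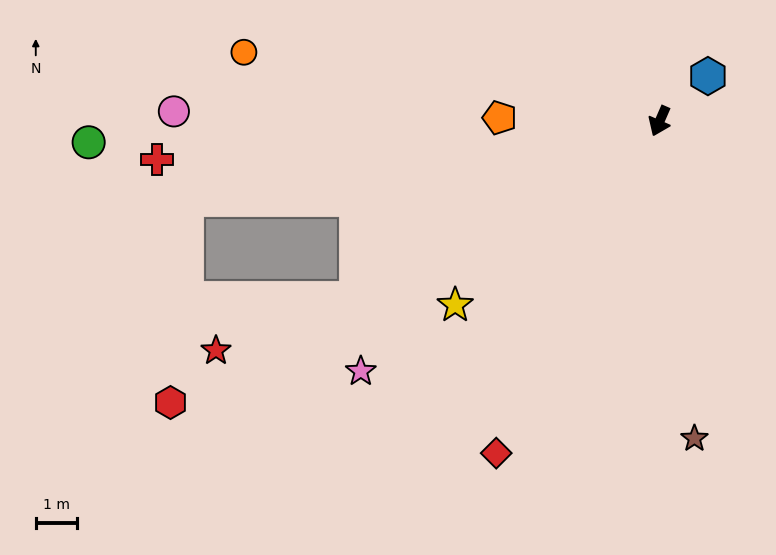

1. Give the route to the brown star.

turn left 30°, forward 7.8 m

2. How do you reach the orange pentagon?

turn right 68°, forward 3.9 m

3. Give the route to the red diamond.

turn right 3°, forward 9.0 m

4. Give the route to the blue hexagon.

turn left 157°, forward 1.6 m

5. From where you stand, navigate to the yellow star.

turn right 25°, forward 6.7 m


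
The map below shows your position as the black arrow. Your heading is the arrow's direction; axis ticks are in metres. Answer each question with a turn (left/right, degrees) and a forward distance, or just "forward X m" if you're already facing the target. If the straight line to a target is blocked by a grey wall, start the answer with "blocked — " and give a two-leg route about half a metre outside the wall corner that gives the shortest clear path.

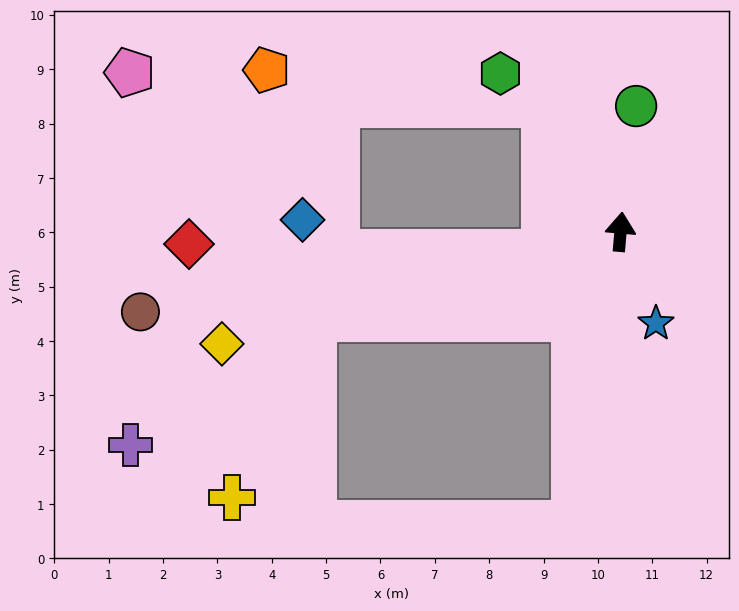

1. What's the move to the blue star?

turn right 154°, forward 1.8 m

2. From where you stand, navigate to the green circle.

turn right 2°, forward 2.3 m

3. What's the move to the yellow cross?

blocked — turn left 111°, forward 5.9 m, then turn left 49°, forward 3.6 m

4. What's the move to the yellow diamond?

turn left 111°, forward 7.6 m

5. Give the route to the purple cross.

blocked — turn left 111°, forward 5.9 m, then turn left 19°, forward 4.1 m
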